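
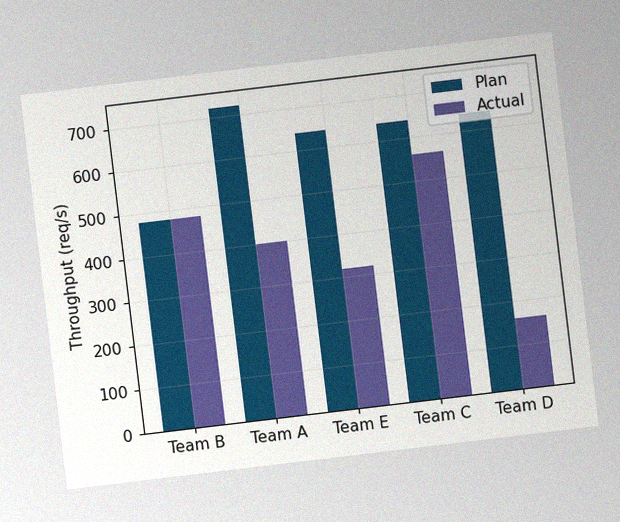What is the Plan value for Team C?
640req/s

The chart is tilted about 7° counter-clockwise, with some photo noise. The Plan bar at Team C reaches 640req/s on the y-axis.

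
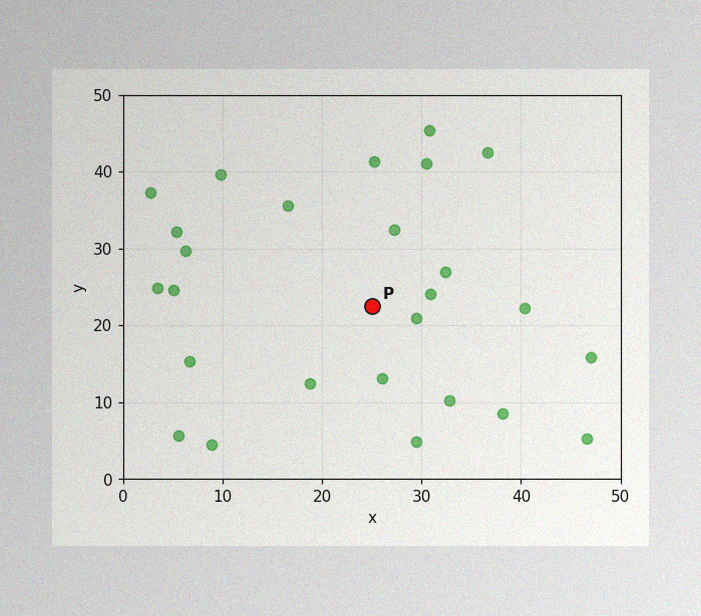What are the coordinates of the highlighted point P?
The image has some photo noise and uneven lighting. Following the gridlines from P to each axis, P sits at (25, 22.5).

(25, 22.5)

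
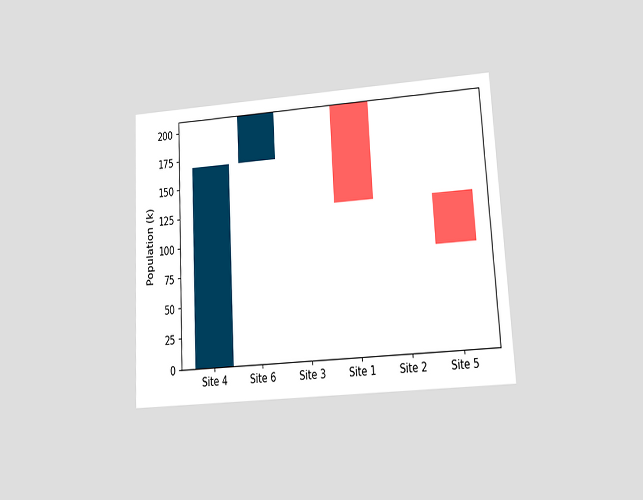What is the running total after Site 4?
The chart is tilted about 3° counter-clockwise and viewed at a slight angle. After Site 4 the running total reaches 168k.

168k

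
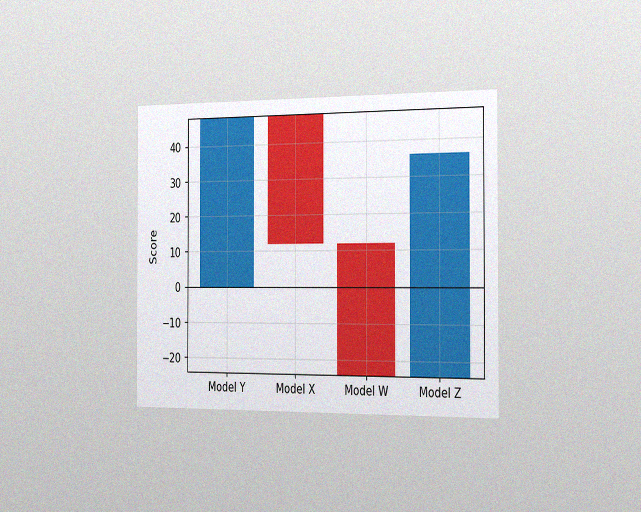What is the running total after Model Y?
The chart is viewed slightly from the right, with some photo noise. After Model Y the running total reaches 48.

48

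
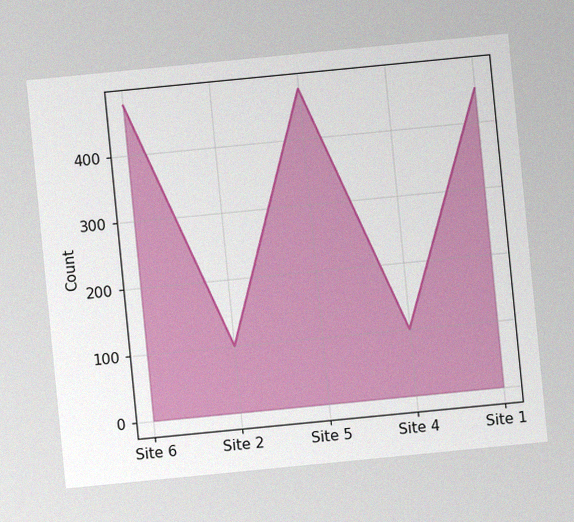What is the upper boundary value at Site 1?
The chart is tilted about 6° counter-clockwise, with some photo noise. At Site 1 the upper boundary is at 450.

450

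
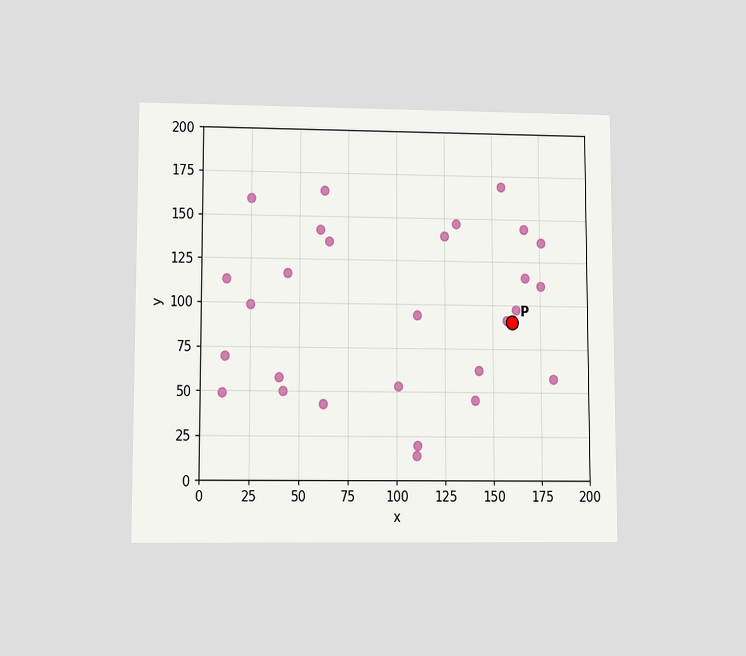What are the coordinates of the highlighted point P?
(160, 90)

The chart is viewed at a slight angle. Following the gridlines from P to each axis, P sits at (160, 90).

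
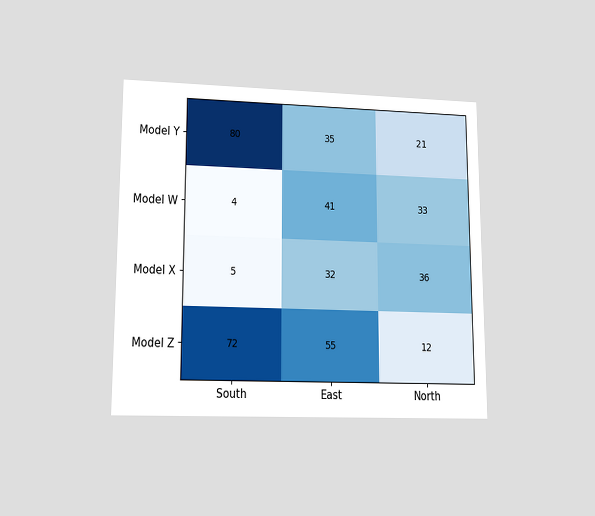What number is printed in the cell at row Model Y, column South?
80

The chart is viewed at a slight angle. The (Model Y, South) cell reads 80.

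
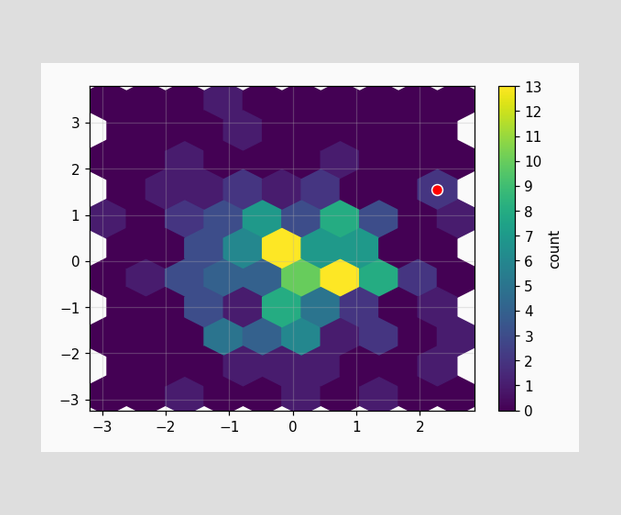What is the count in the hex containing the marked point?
The marked hex reads 2 on the colorbar.

2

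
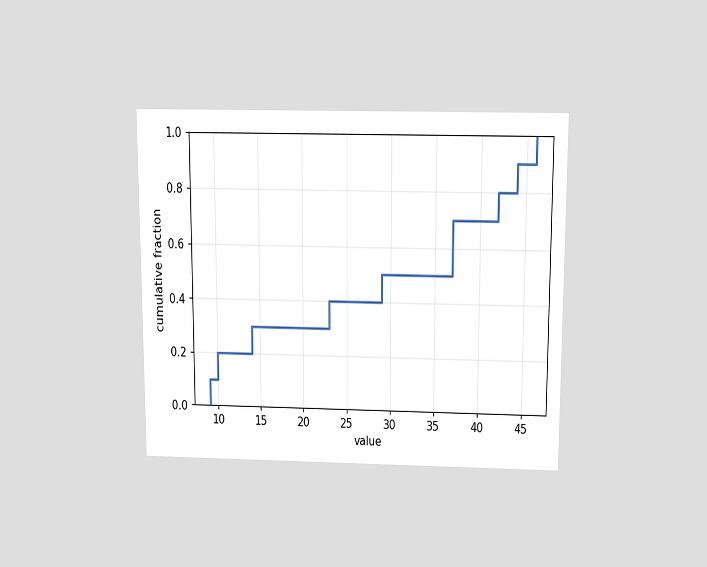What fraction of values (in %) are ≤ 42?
80%

The chart is viewed slightly from above. At x=42 the ECDF step is at 80%.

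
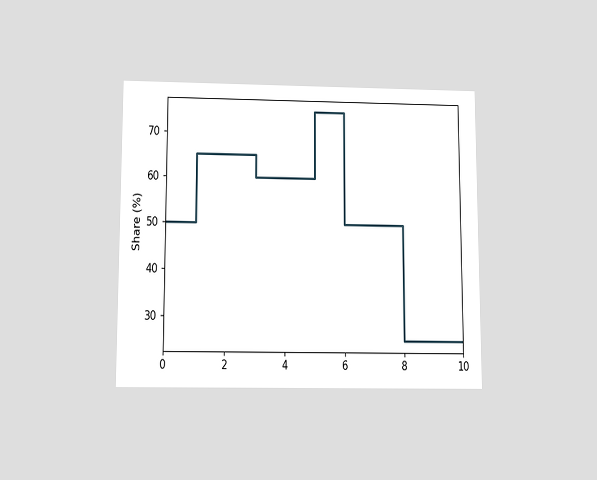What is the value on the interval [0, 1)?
The chart is viewed slightly from below. On [0, 1) the step sits at 50%.

50%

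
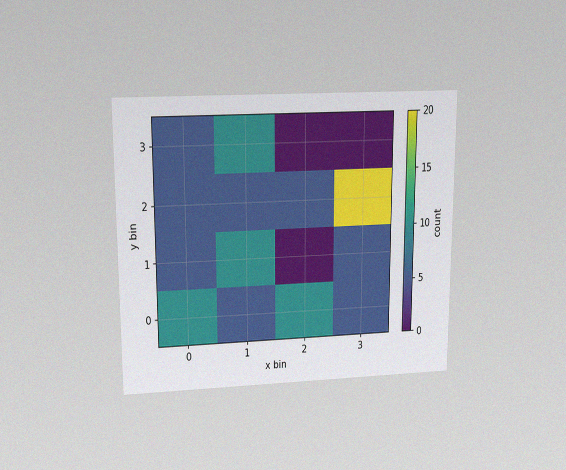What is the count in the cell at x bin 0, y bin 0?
The chart is viewed slightly from above, with some photo noise. Matching the cell (0, 0) against the colorbar gives 10.

10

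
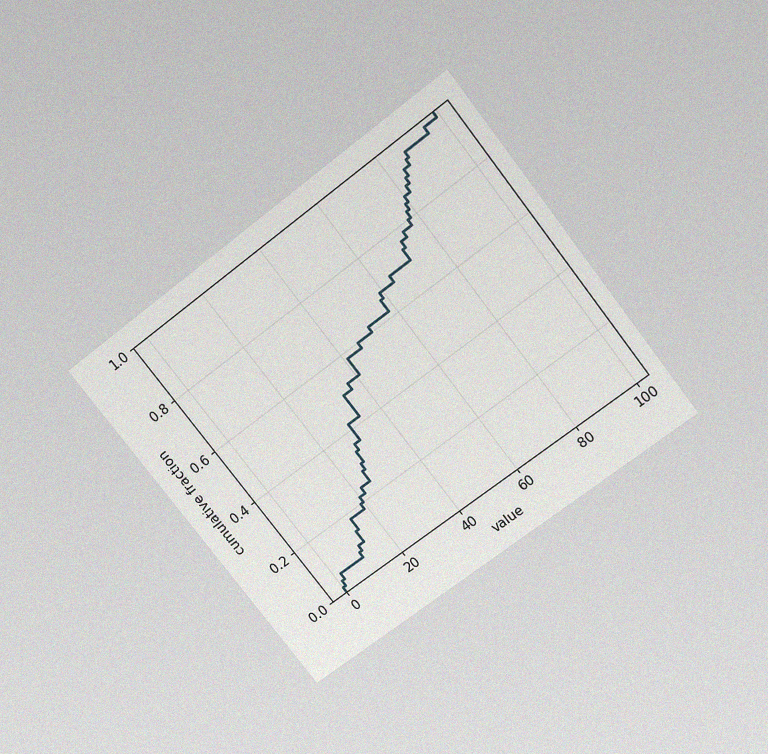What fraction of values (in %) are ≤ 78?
82%

The chart is tilted about 38° counter-clockwise and viewed slightly from above, with some photo noise. At x=78 the ECDF step is at 82%.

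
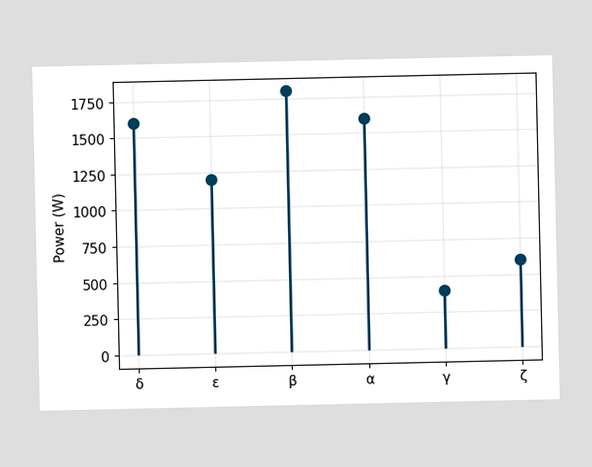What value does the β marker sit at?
The β marker sits at 1800W.

1800W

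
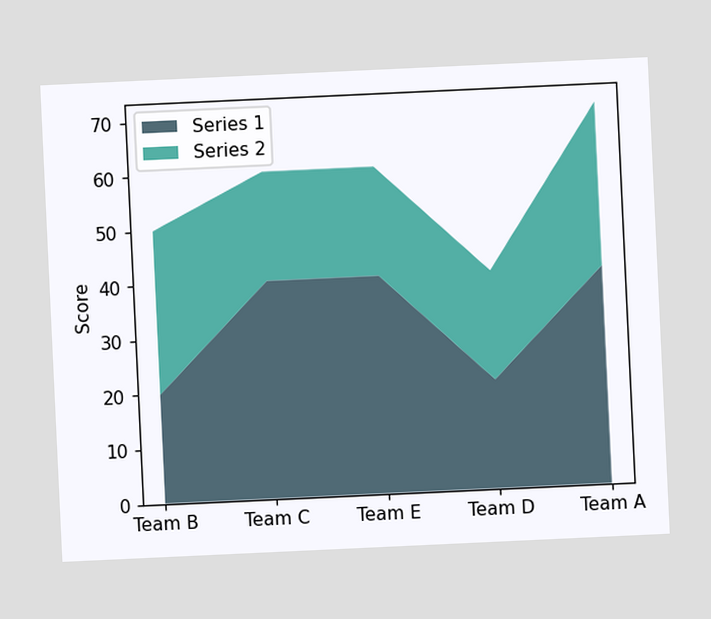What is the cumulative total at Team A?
The chart is tilted about 3° counter-clockwise. The stacked total at Team A reaches 70.

70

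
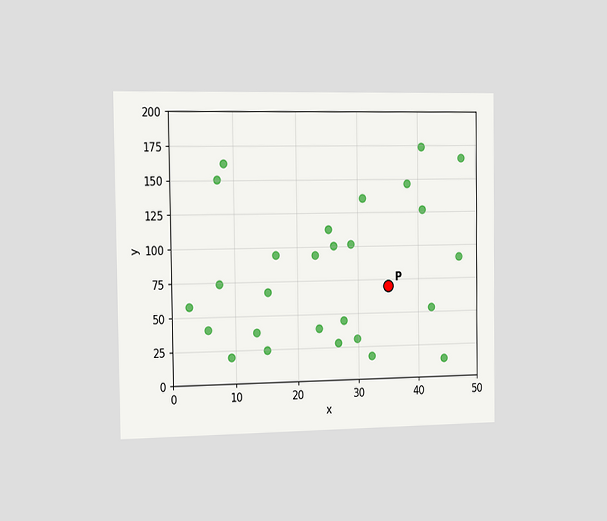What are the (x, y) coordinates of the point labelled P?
(35, 70)

The chart is viewed slightly from the left. Following the gridlines from P to each axis, P sits at (35, 70).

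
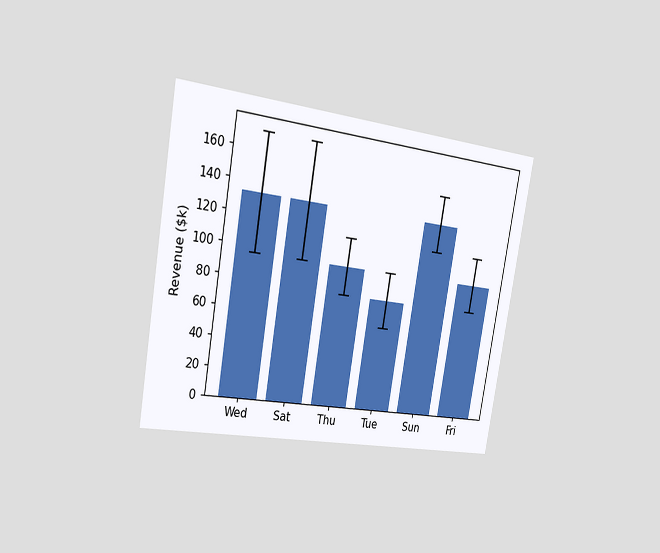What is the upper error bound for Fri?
The chart is tilted about 10° clockwise and viewed slightly from the left. The Fri bar's upper whisker reaches $114k.

$114k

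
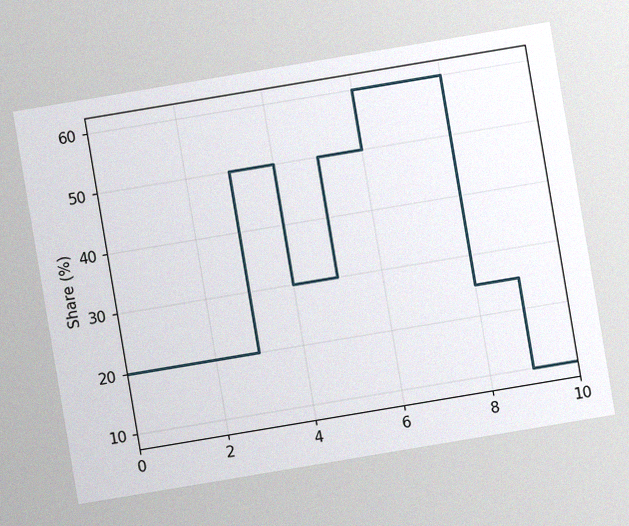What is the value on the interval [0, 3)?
The chart is tilted about 9° counter-clockwise, with some photo noise. On [0, 3) the step sits at 20%.

20%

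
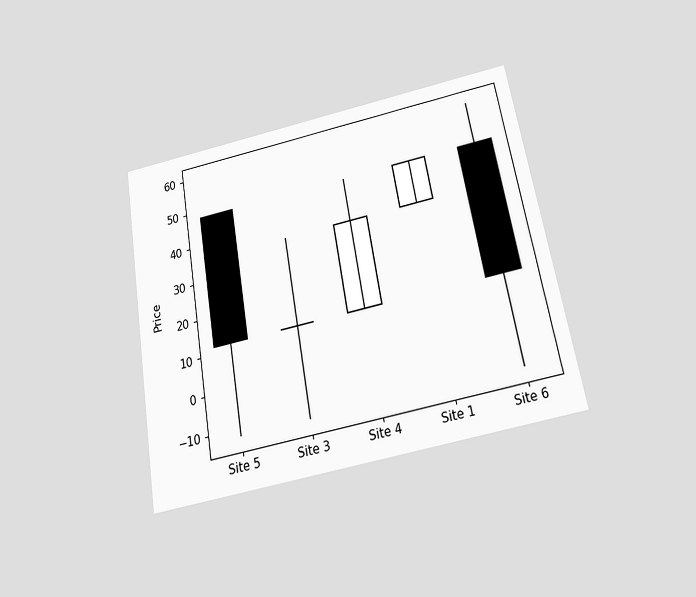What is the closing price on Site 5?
The chart is tilted about 10° counter-clockwise and viewed slightly from below. The Site 5 candle closes at 12.

12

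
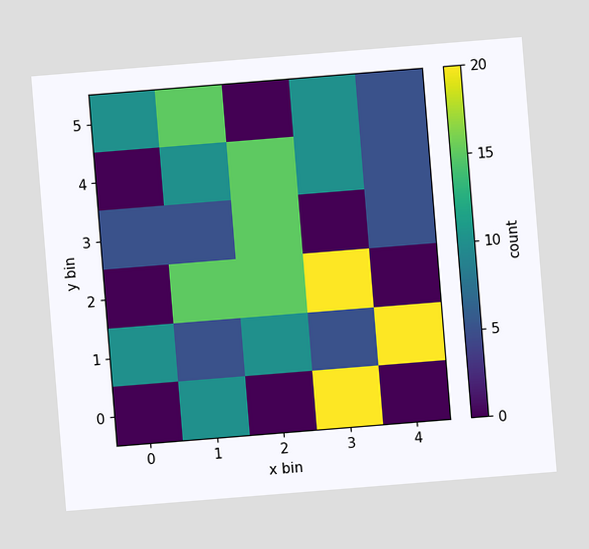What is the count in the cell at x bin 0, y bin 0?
The chart is tilted about 5° counter-clockwise. Matching the cell (0, 0) against the colorbar gives 0.

0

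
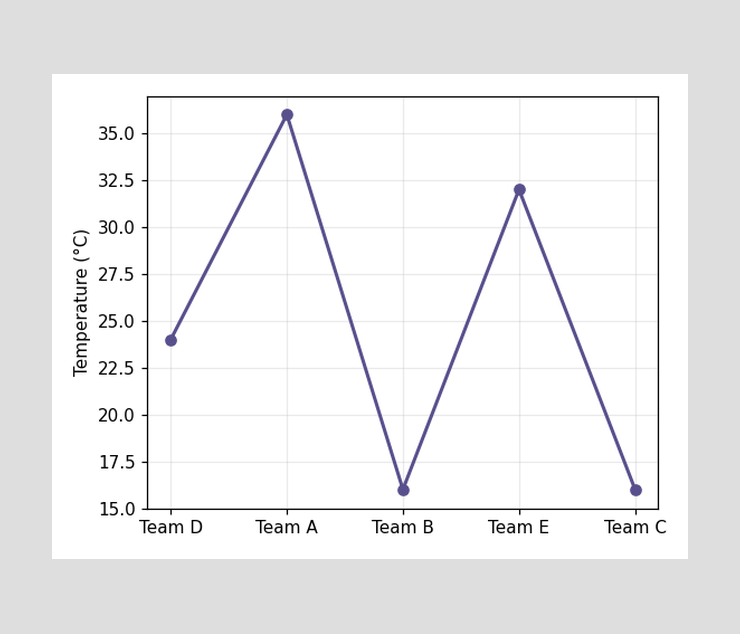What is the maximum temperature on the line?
36°C

The highest point is at Team A, and reading across to the y-axis gives 36°C.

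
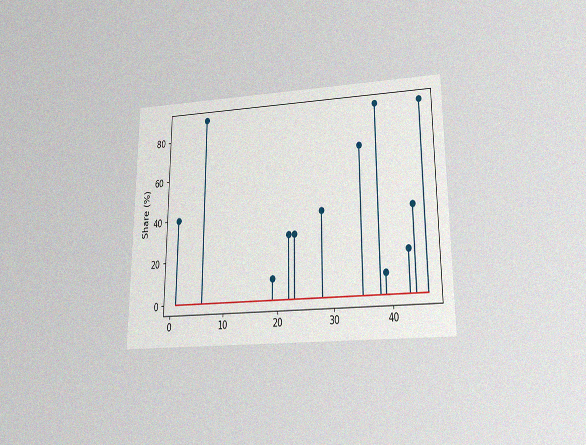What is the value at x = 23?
30%

The chart is viewed slightly from below, with some photo noise. The stem at x=23 reaches 30%.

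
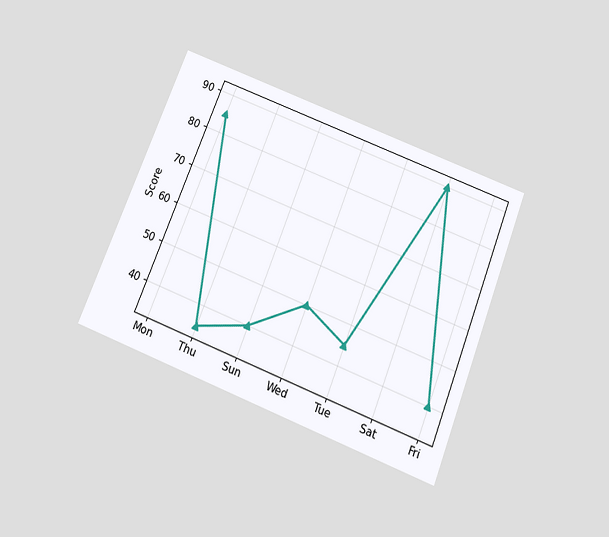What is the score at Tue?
The chart is tilted about 22° clockwise and viewed slightly from below. At Tue, the line is at 45.

45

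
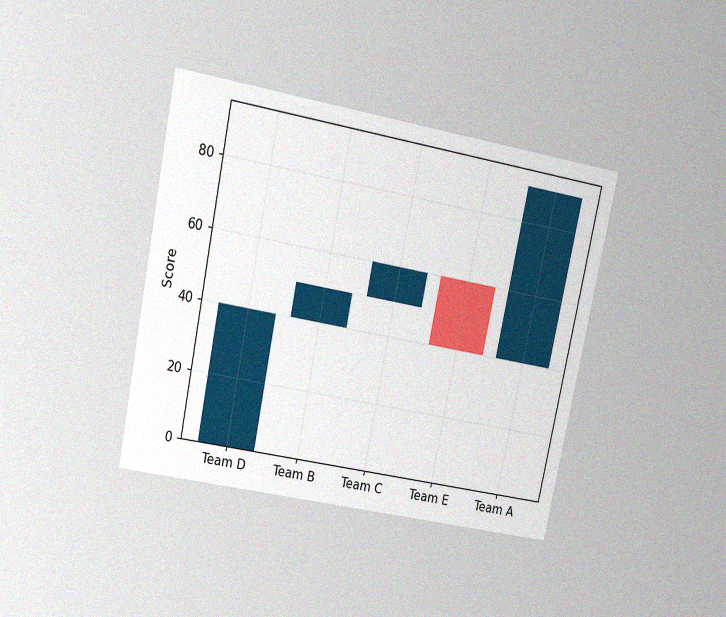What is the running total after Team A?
90

The chart is tilted about 11° clockwise and viewed slightly from above, with some photo noise. After Team A the running total reaches 90.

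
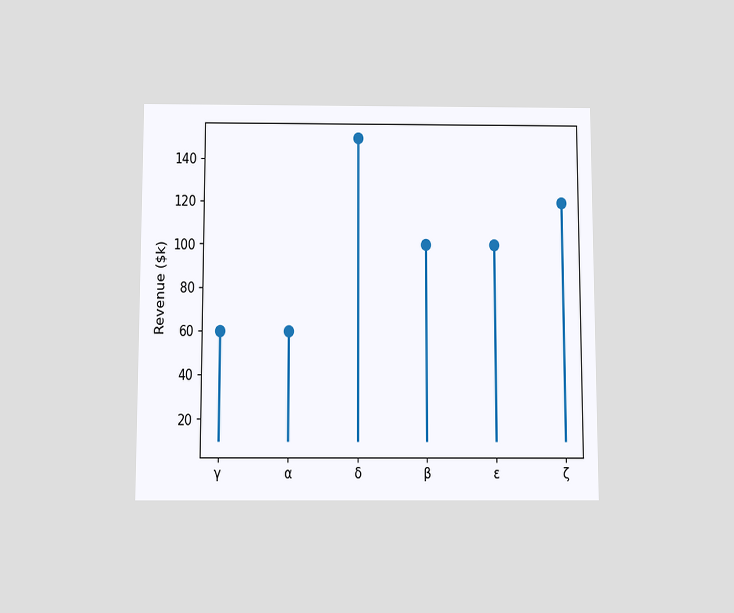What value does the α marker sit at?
$60k

The chart is viewed slightly from below. The α marker sits at $60k.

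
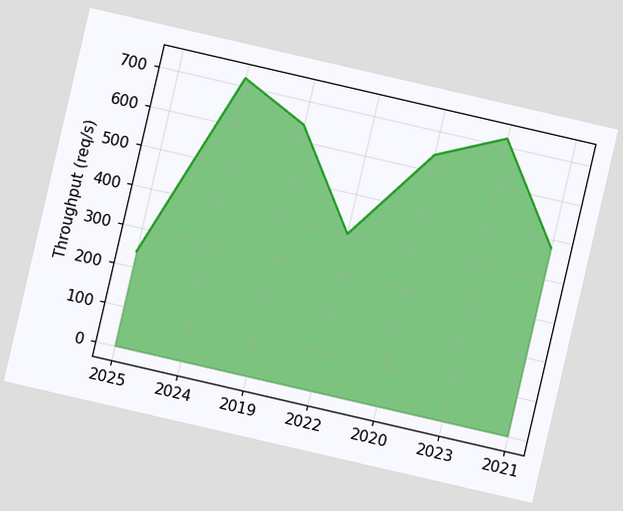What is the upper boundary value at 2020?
The chart is tilted about 13° clockwise. At 2020 the upper boundary is at 640req/s.

640req/s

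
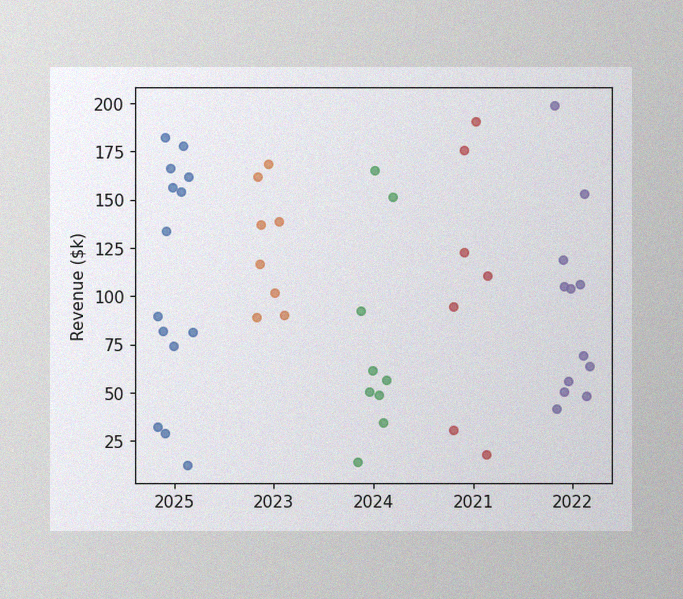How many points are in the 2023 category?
8

The image has some photo noise and uneven lighting. Counting the markers in the 2023 column gives 8.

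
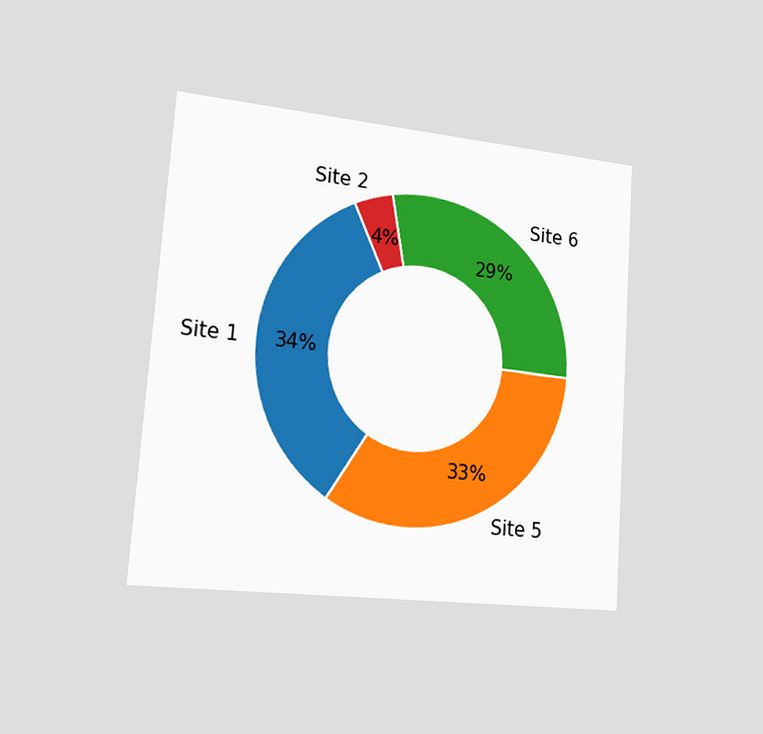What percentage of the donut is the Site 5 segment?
33%

The chart is tilted about 4° clockwise and viewed slightly from the left. The Site 5 segment takes up 33% of the ring.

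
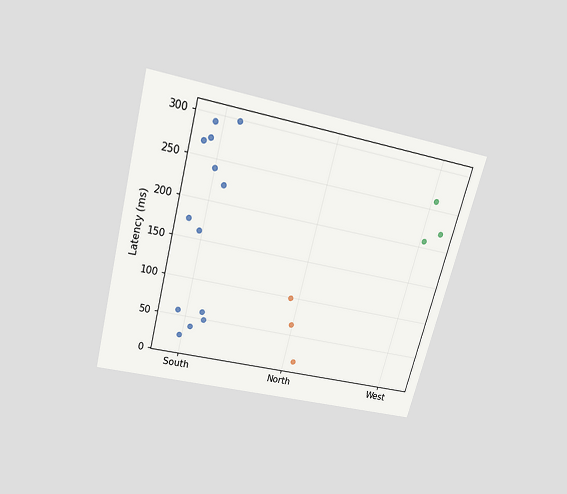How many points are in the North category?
3

The chart is tilted about 15° clockwise and viewed slightly from above. Counting the markers in the North column gives 3.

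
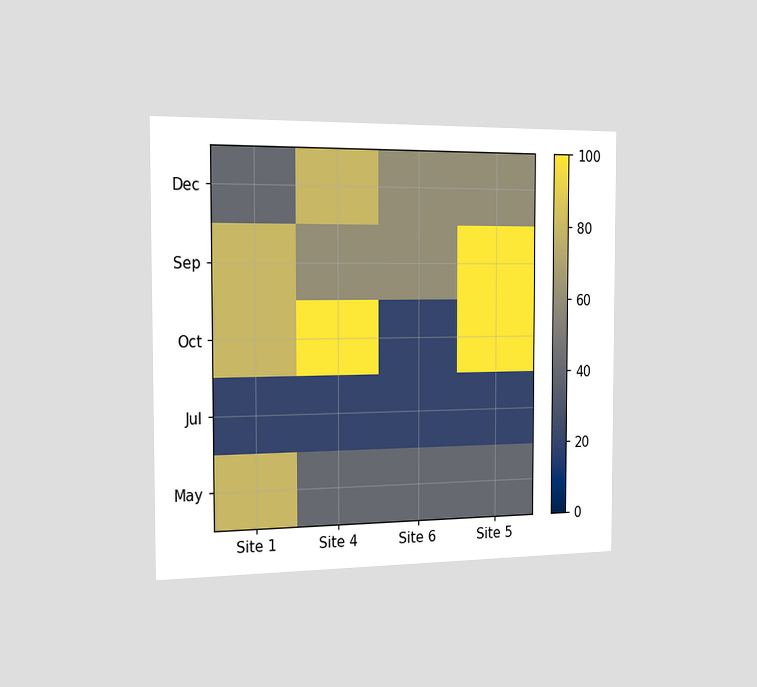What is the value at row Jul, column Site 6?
The chart is viewed slightly from the left. Matching cell (Jul, Site 6) against the colorbar gives 20.

20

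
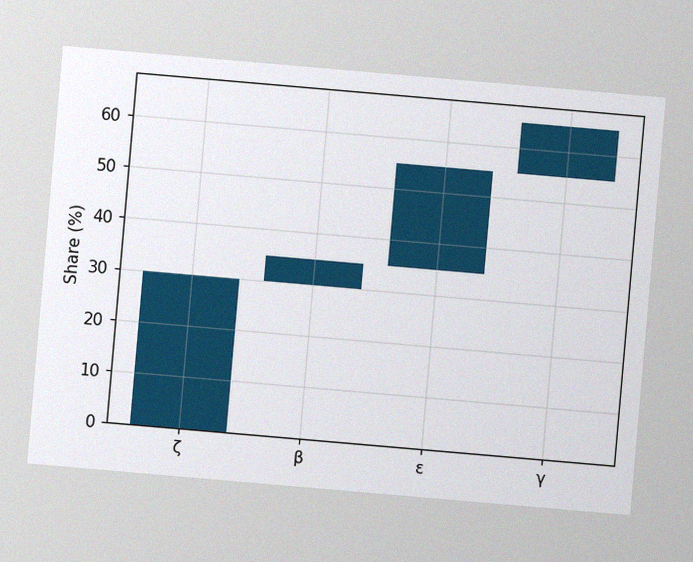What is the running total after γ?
65%

The chart is tilted about 5° clockwise, with some photo noise. After γ the running total reaches 65%.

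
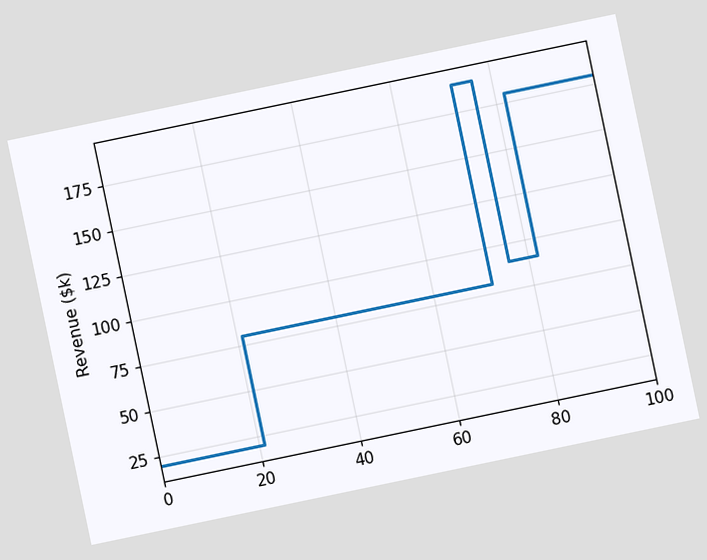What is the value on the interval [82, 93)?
$180k

The chart is tilted about 12° counter-clockwise. On [82, 93) the step sits at $180k.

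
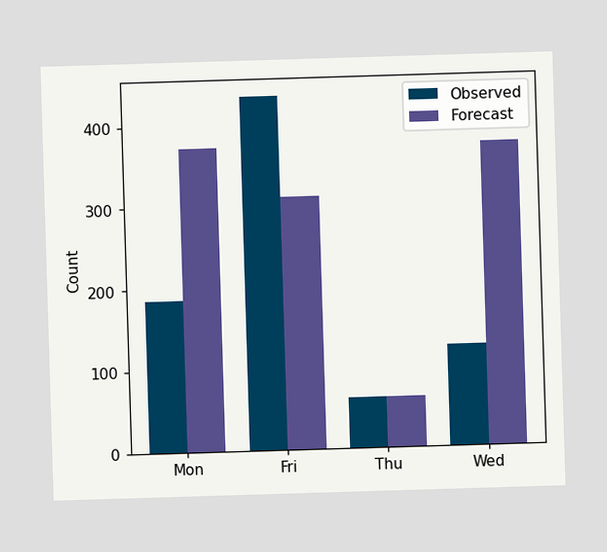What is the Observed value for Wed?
124

The Observed bar at Wed reaches 124 on the y-axis.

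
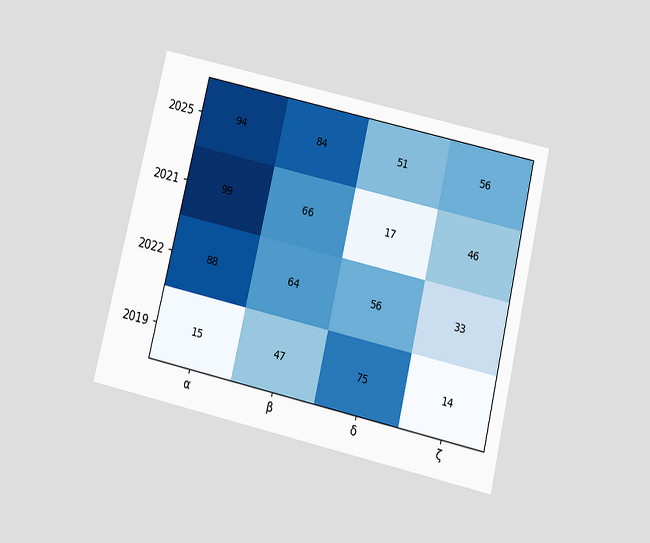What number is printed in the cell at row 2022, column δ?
The chart is tilted about 13° clockwise and viewed slightly from below. The (2022, δ) cell reads 56.

56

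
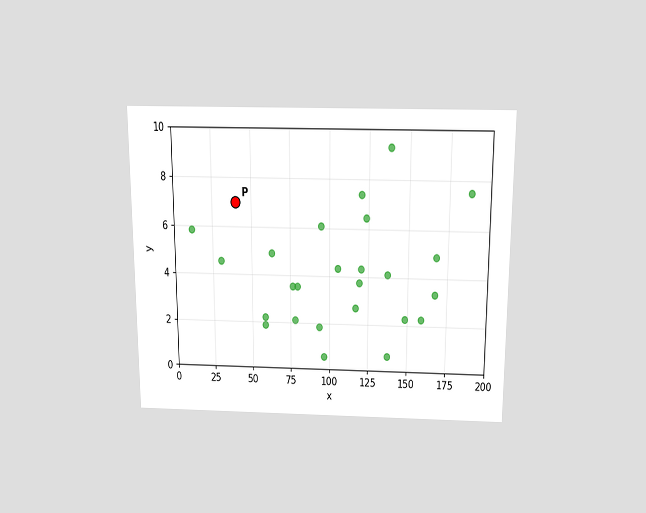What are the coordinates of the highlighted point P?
(40, 7)

The chart is viewed slightly from above. Following the gridlines from P to each axis, P sits at (40, 7).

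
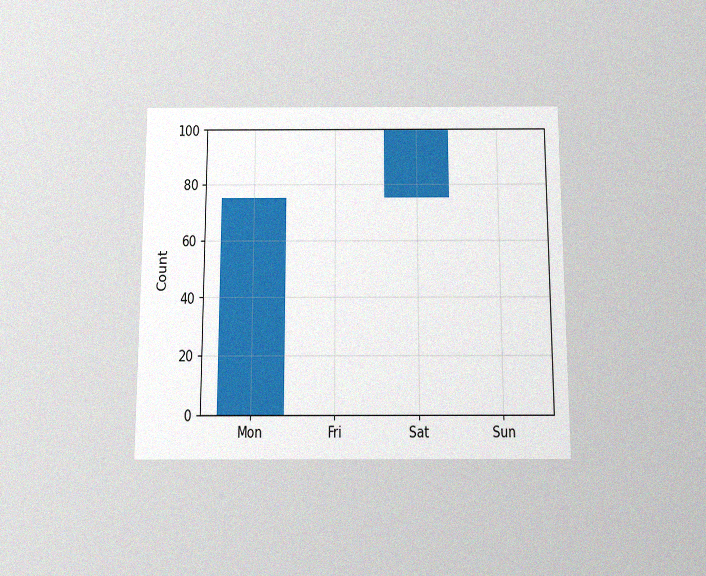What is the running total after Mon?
The chart is viewed slightly from below, with some photo noise. After Mon the running total reaches 75.

75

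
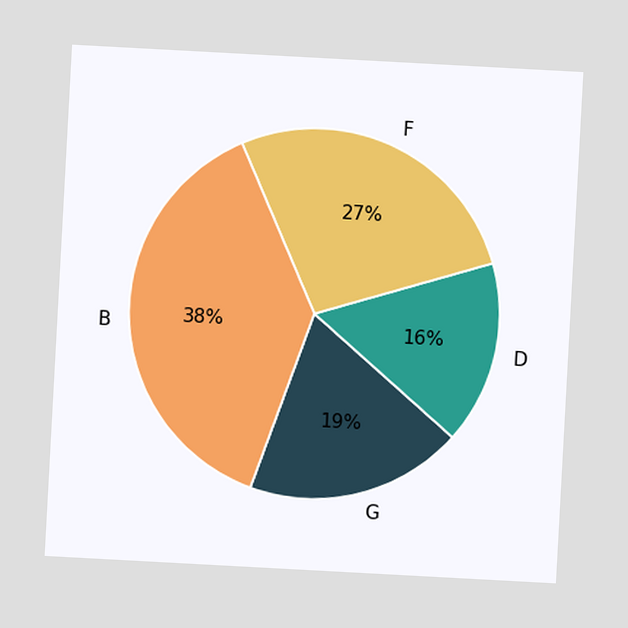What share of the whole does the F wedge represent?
27%

The chart is tilted about 3° clockwise. The F slice takes up 27% of the pie.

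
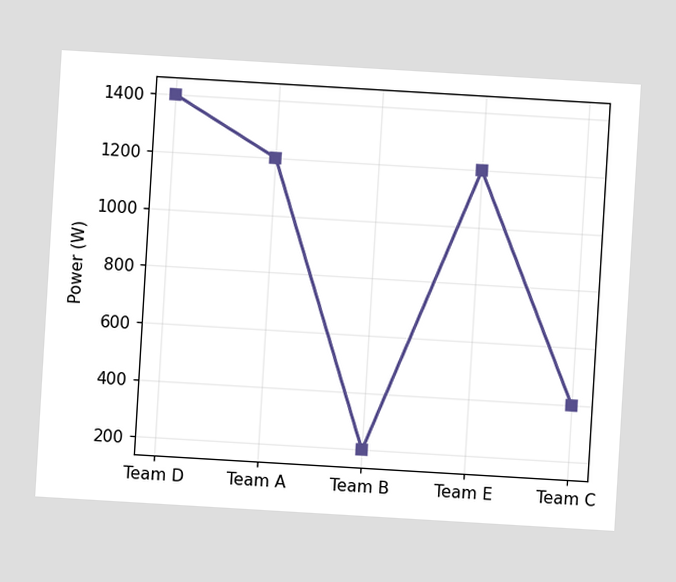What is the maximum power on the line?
The chart is tilted about 3° clockwise. The highest point is at Team D, and reading across to the y-axis gives 1400W.

1400W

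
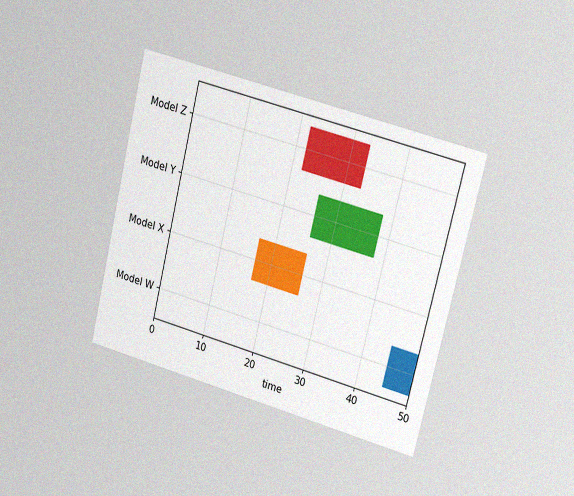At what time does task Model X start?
17

The chart is tilted about 14° clockwise and viewed slightly from the right, with some photo noise. The Model X bar begins at t=17.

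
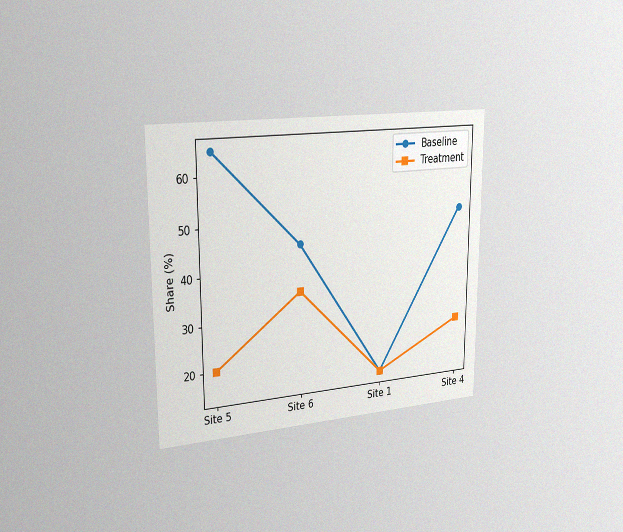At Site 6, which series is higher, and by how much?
The chart is viewed slightly from the left, with some photo noise. At Site 6, Baseline sits above the other line by 10%.

Baseline, by 10%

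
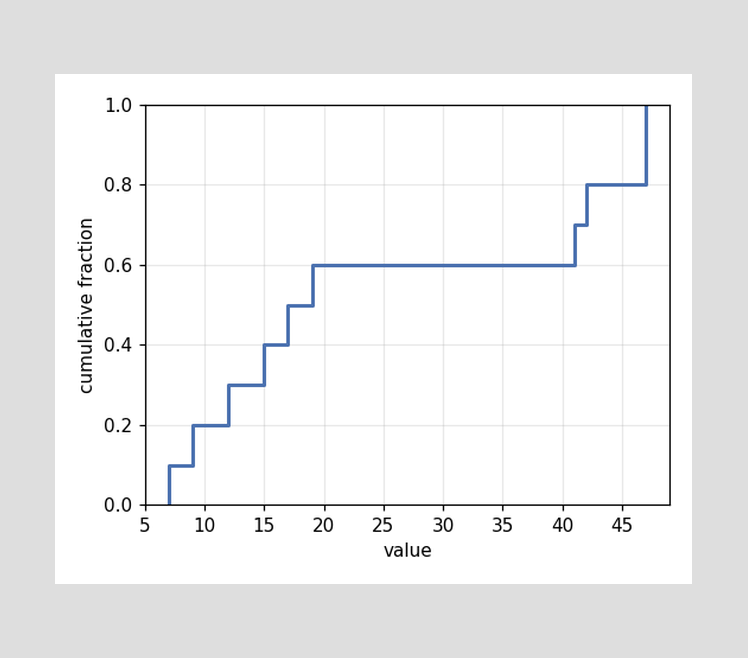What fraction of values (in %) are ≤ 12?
At x=12 the ECDF step is at 30%.

30%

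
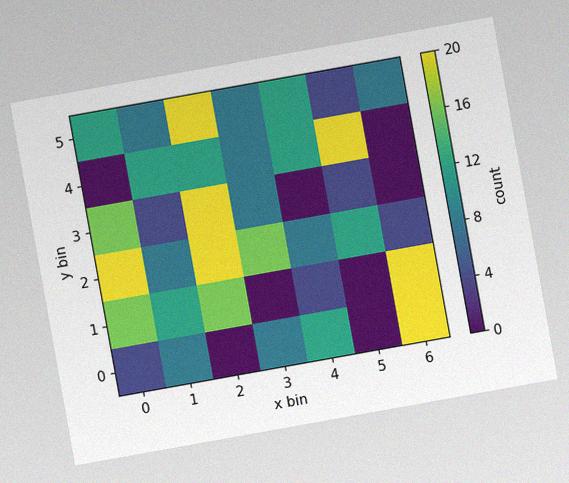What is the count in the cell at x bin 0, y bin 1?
The chart is tilted about 10° counter-clockwise, with some photo noise. Matching the cell (0, 1) against the colorbar gives 16.

16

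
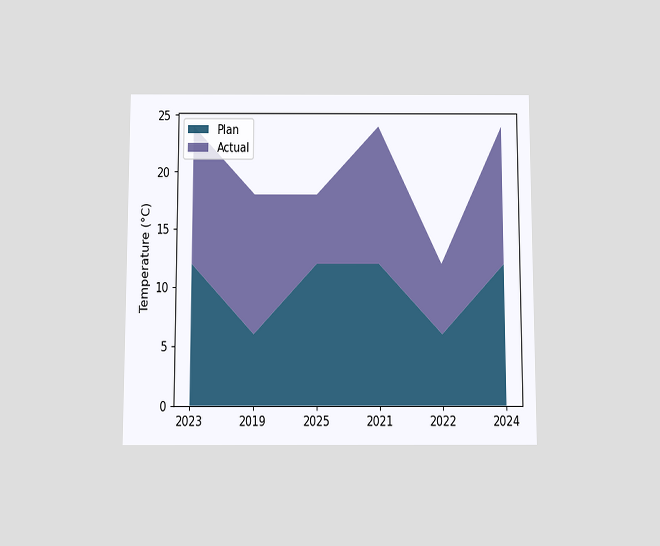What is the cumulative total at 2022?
The chart is viewed slightly from below. The stacked total at 2022 reaches 12°C.

12°C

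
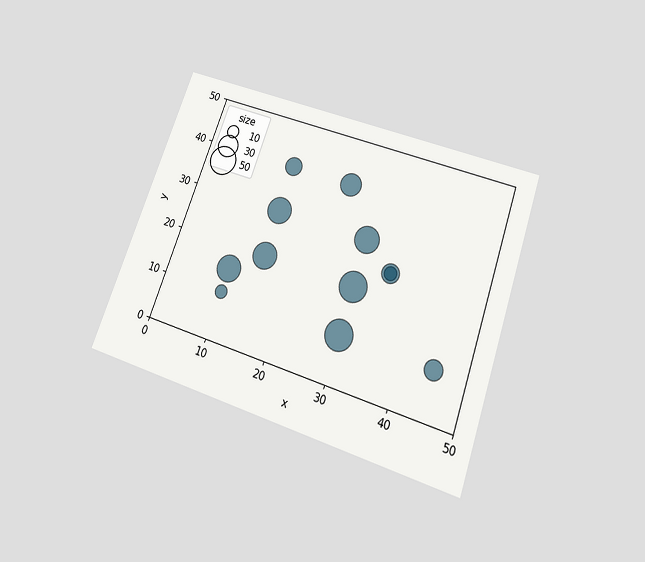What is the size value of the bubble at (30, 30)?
The chart is tilted about 19° clockwise and viewed slightly from below. Matching the bubble at (30, 30) against the size legend gives 40.

40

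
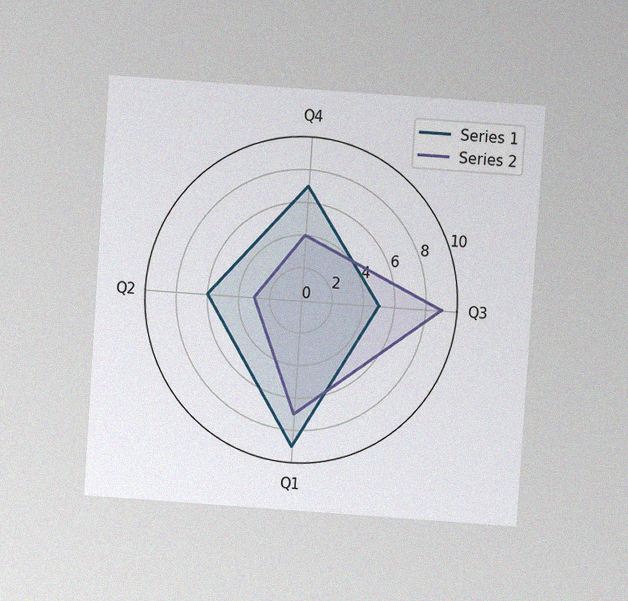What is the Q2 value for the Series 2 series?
The chart is tilted about 4° clockwise and viewed at a slight angle, with some photo noise. On the Q2 axis, Series 2 reaches 3.

3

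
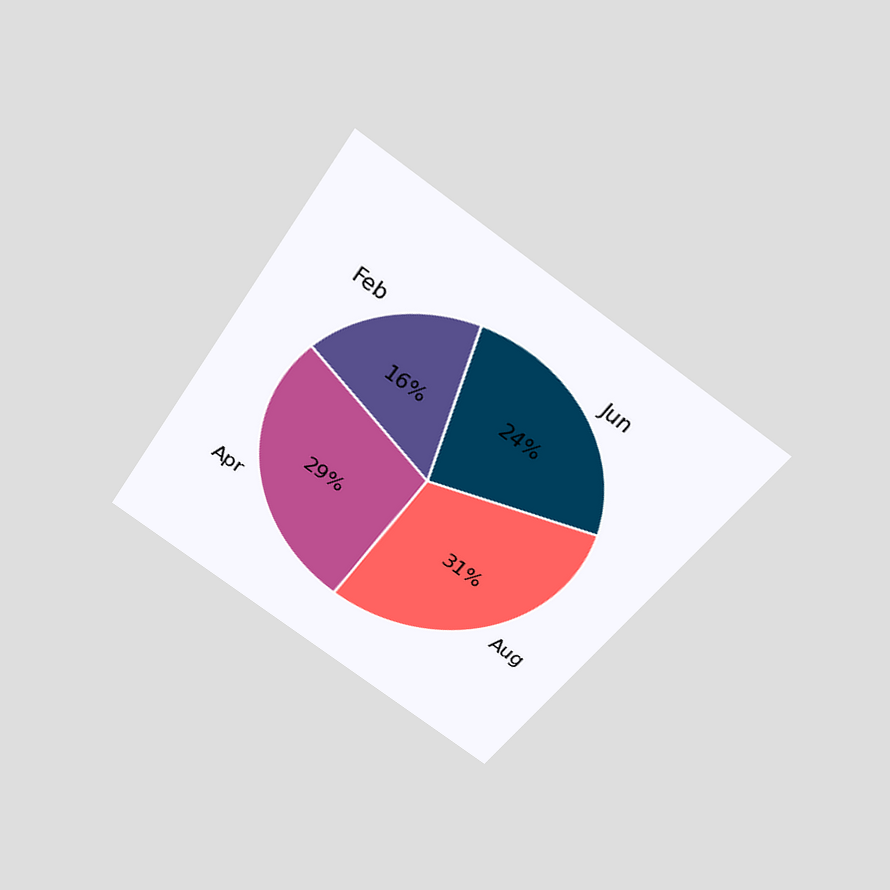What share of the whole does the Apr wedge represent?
The chart is tilted about 34° clockwise and viewed slightly from above. The Apr slice takes up 29% of the pie.

29%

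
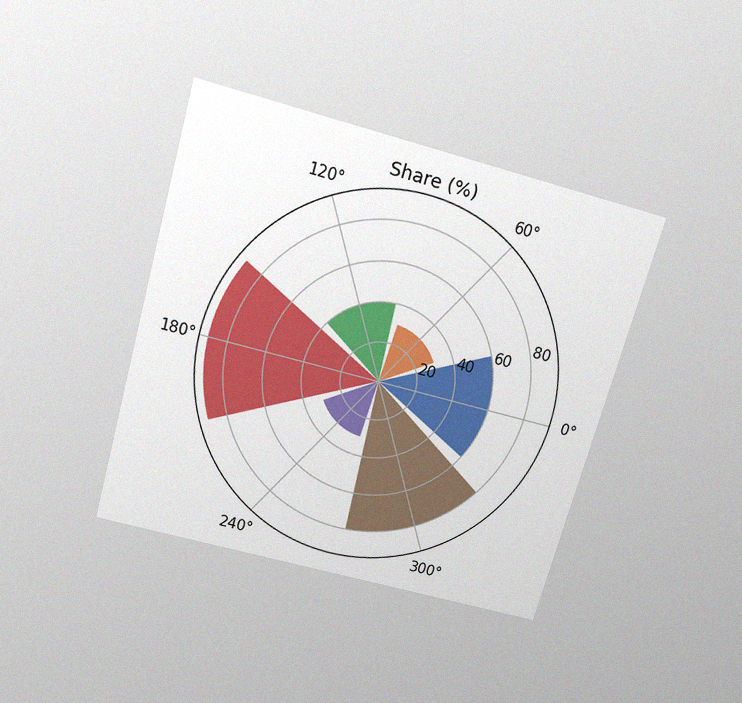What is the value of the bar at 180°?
The chart is tilted about 16° clockwise and viewed slightly from above, with some photo noise. The bar at 180° reaches 90% on the radial axis.

90%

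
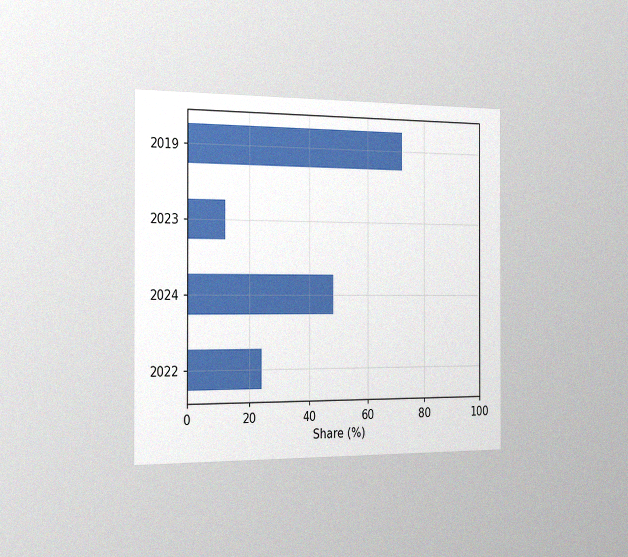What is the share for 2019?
The chart is viewed slightly from the left, with some photo noise. Reading along the chart's x-axis, the 2019 bar reaches 72%.

72%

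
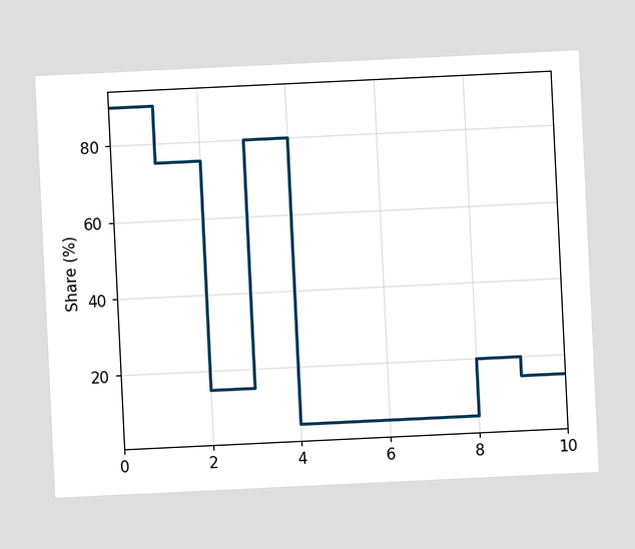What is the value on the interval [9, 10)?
15%

The chart is tilted about 3° counter-clockwise. On [9, 10) the step sits at 15%.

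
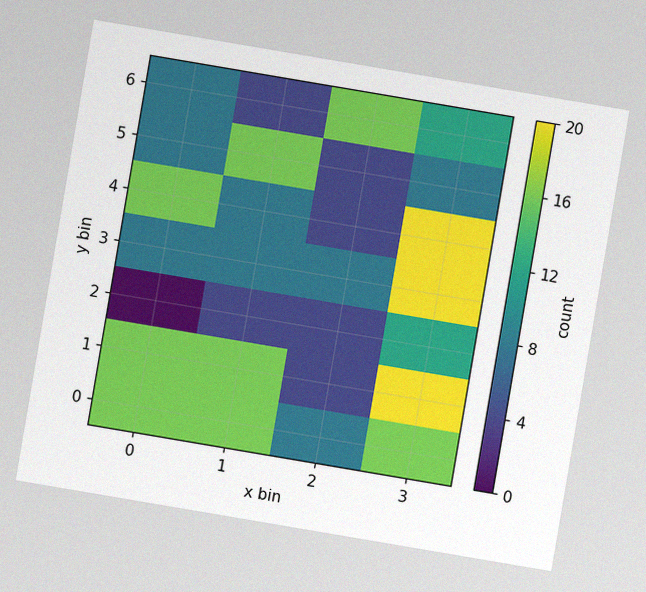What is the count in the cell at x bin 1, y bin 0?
The chart is tilted about 10° clockwise, with some photo noise. Matching the cell (1, 0) against the colorbar gives 16.

16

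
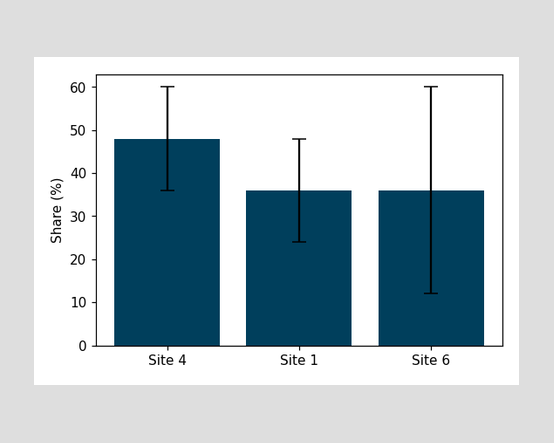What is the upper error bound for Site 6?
60%

The Site 6 bar's upper whisker reaches 60%.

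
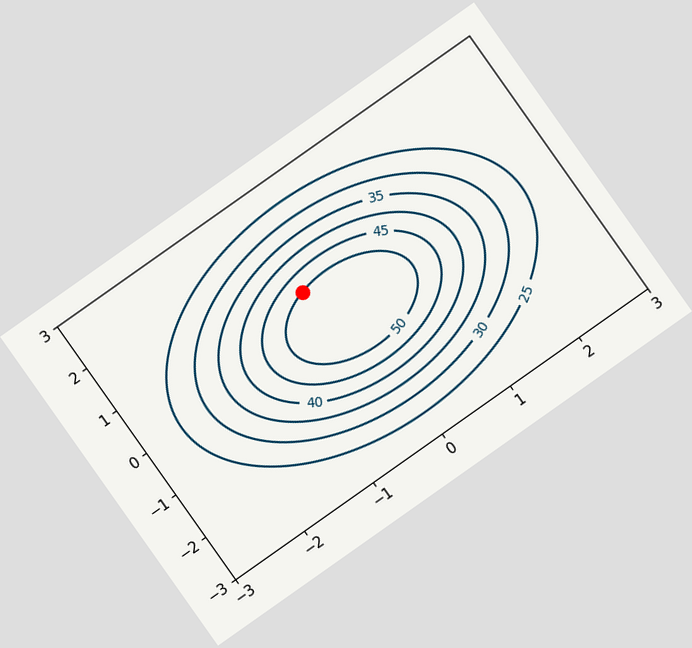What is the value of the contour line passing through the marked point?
The chart is tilted about 35° counter-clockwise. The marked point sits on the contour labelled 50.

50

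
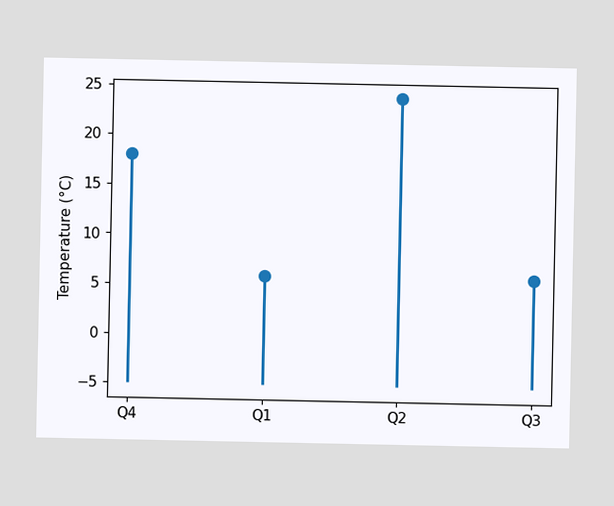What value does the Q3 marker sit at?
6°C

The Q3 marker sits at 6°C.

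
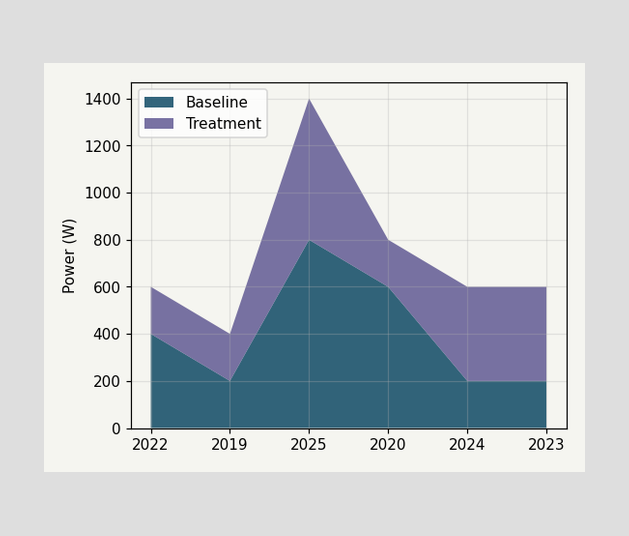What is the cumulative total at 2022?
The stacked total at 2022 reaches 600W.

600W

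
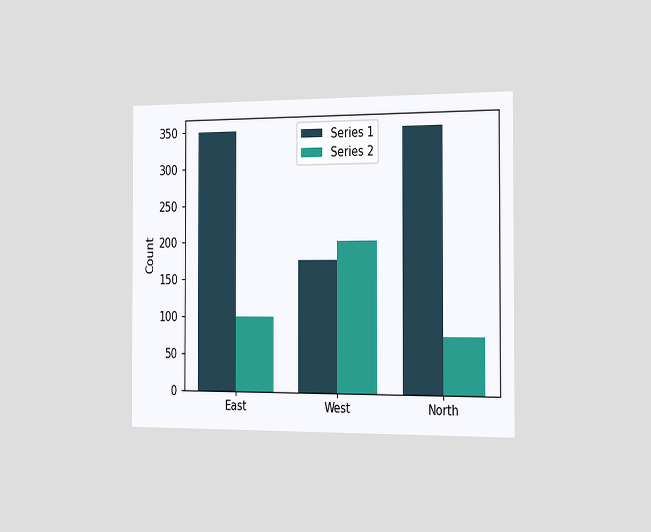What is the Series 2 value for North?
75

The chart is viewed slightly from the right. The Series 2 bar at North reaches 75 on the y-axis.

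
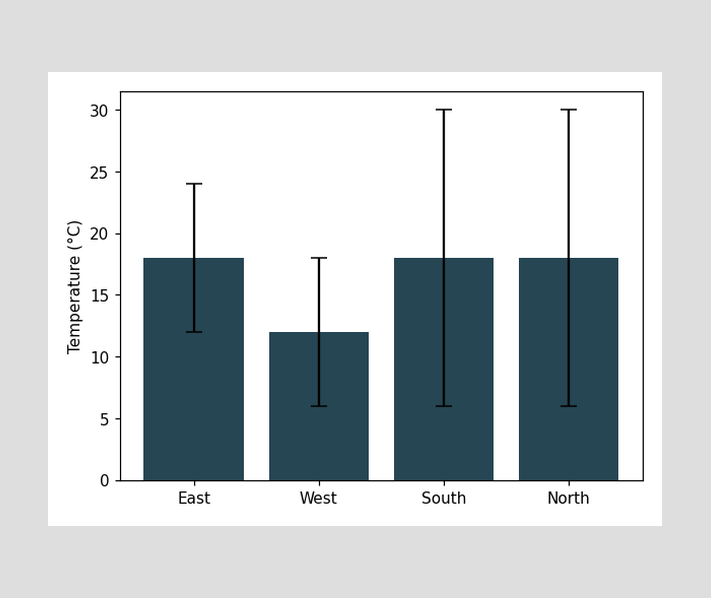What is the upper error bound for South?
30°C

The South bar's upper whisker reaches 30°C.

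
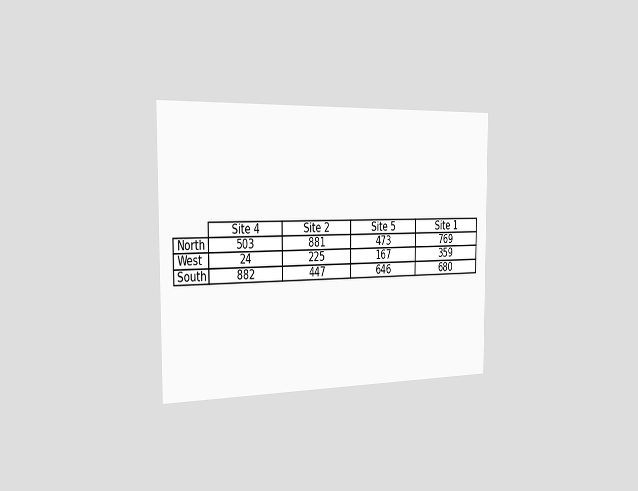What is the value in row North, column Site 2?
The chart is viewed slightly from the left. The (North, Site 2) cell reads 881.

881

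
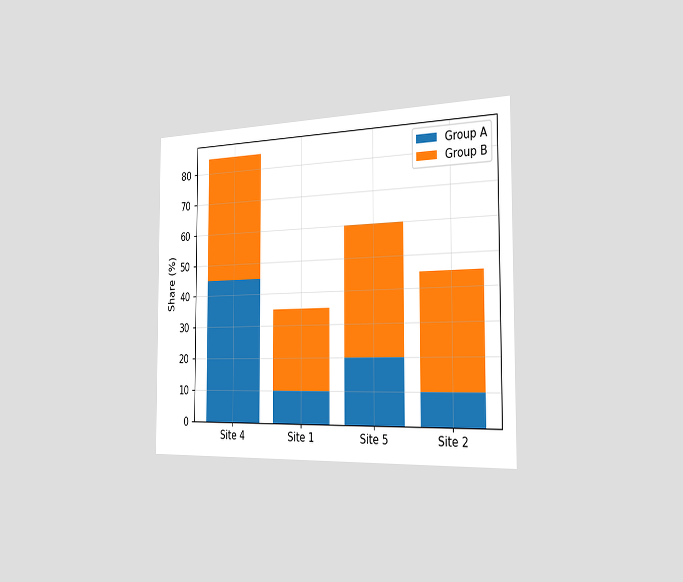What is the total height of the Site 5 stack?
The chart is viewed slightly from the right. The Site 5 stack's top reaches 60% on the y-axis.

60%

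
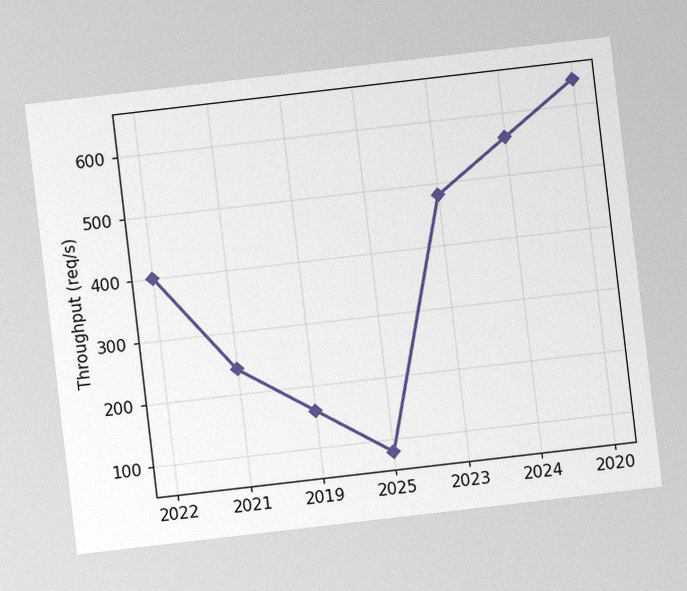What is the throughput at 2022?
400req/s

The chart is tilted about 7° counter-clockwise, with some photo noise. At 2022, the line is at 400req/s.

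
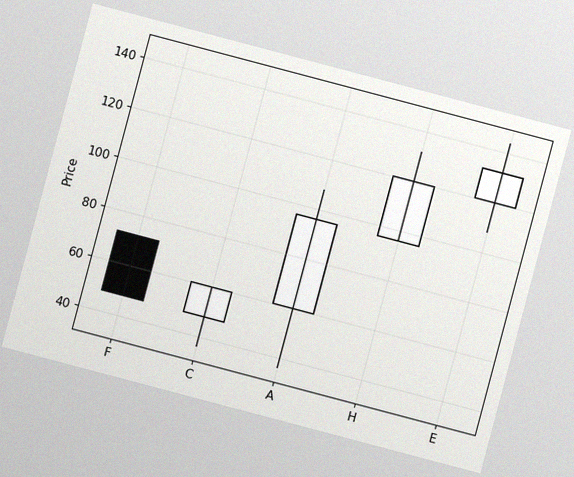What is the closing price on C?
The chart is tilted about 15° clockwise, with some photo noise. The C candle closes at 60.

60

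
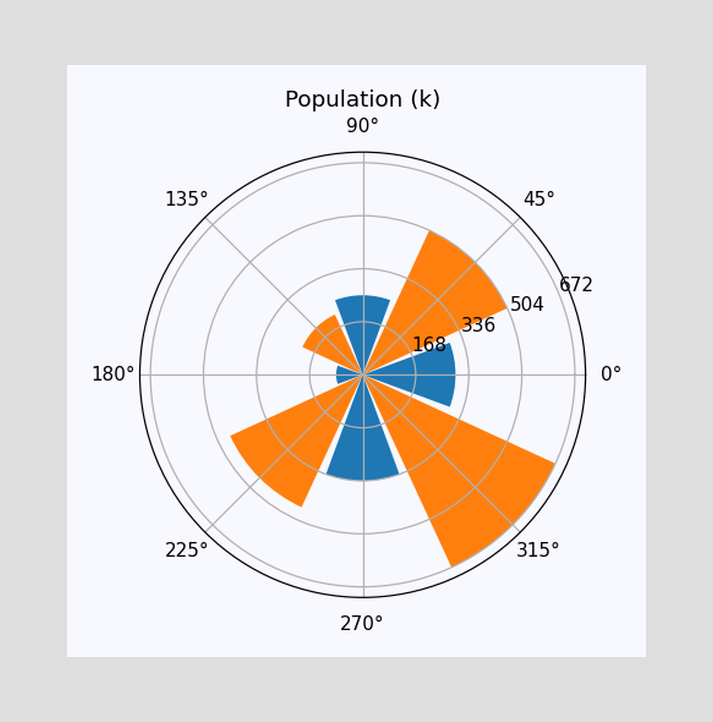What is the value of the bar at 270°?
336k

The bar at 270° reaches 336k on the radial axis.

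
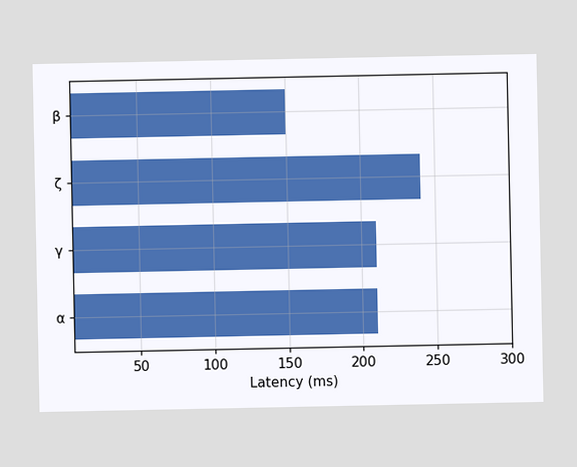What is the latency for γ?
210ms

Reading along the chart's x-axis, the γ bar reaches 210ms.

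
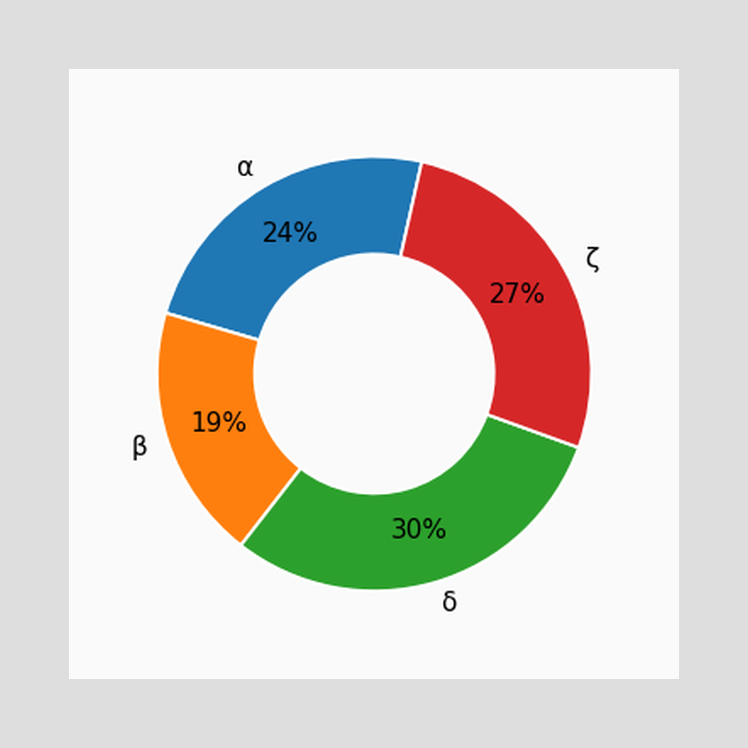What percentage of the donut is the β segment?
19%

The β segment takes up 19% of the ring.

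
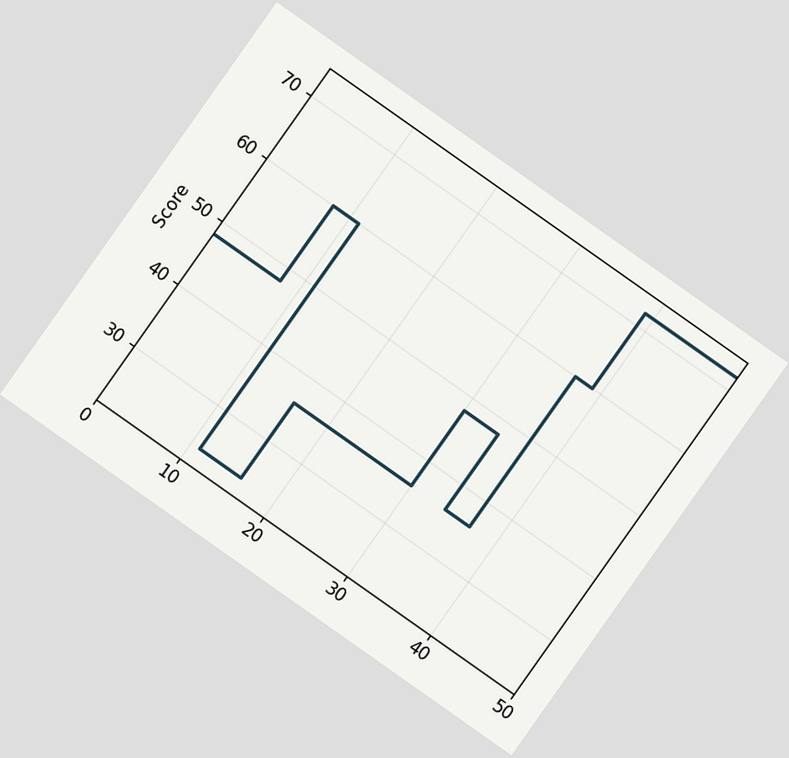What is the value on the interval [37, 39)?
60

The chart is tilted about 35° clockwise. On [37, 39) the step sits at 60.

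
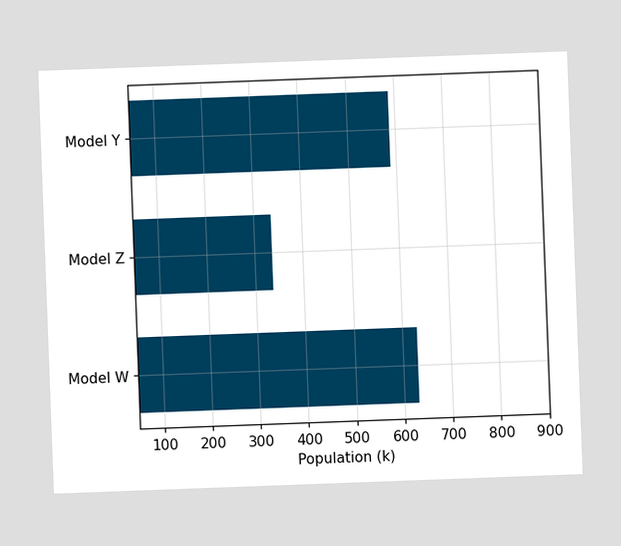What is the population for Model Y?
588k

The chart is tilted about 2° counter-clockwise. Reading along the chart's x-axis, the Model Y bar reaches 588k.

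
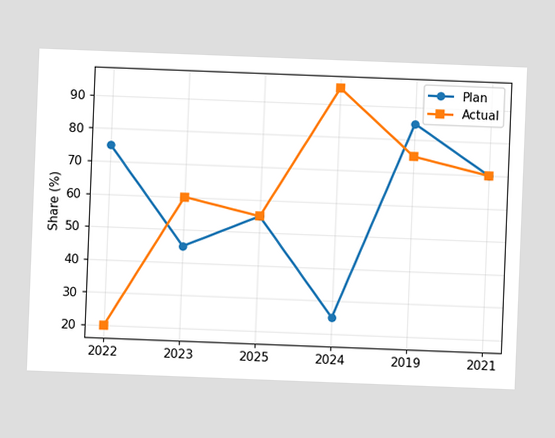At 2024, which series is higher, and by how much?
Actual, by 70%

The chart is tilted about 2° clockwise. At 2024, Actual sits above the other line by 70%.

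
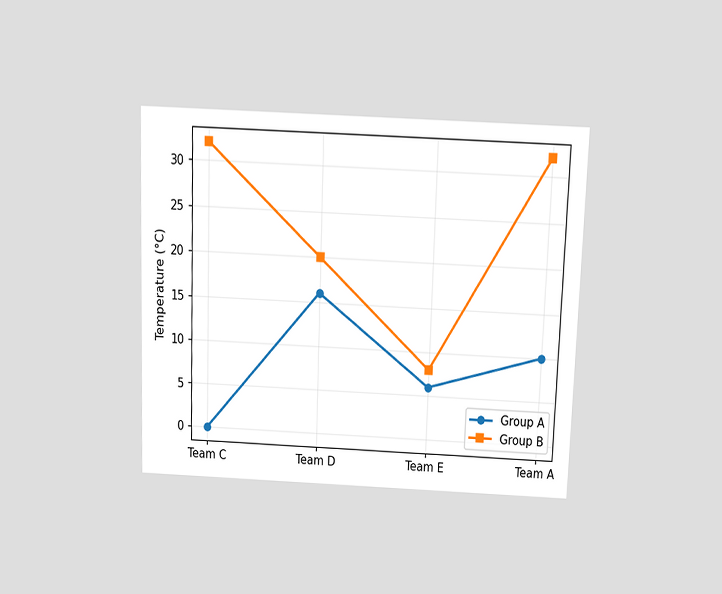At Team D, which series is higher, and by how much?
Group B, by 4°C

The chart is tilted about 2° clockwise and viewed slightly from above. At Team D, Group B sits above the other line by 4°C.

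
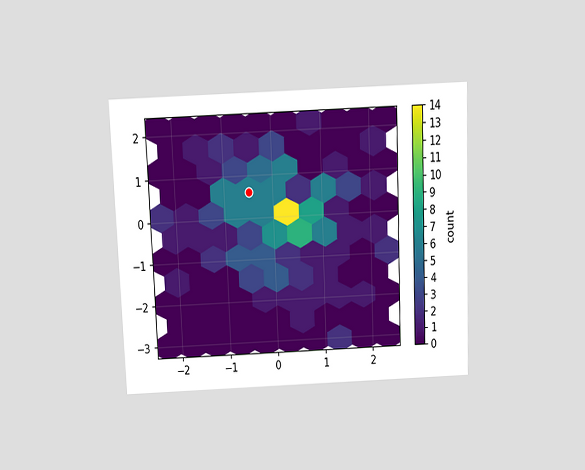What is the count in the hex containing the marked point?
6

The chart is tilted about 2° counter-clockwise and viewed slightly from above. The marked hex reads 6 on the colorbar.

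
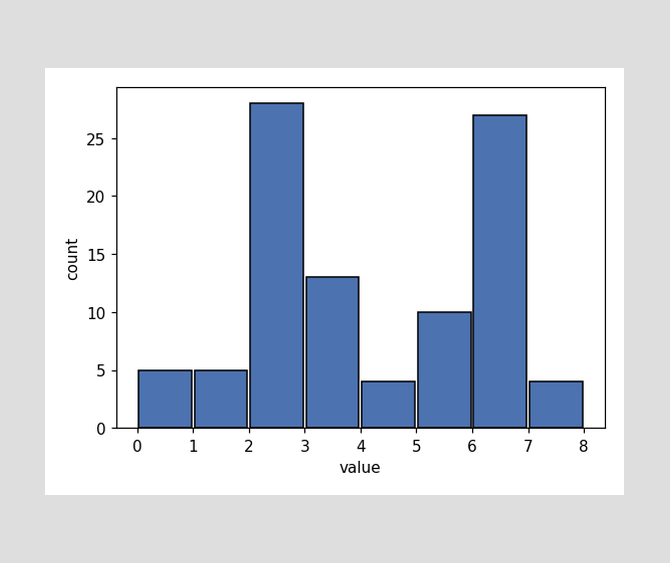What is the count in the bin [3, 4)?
13

The [3, 4) bin has height 13.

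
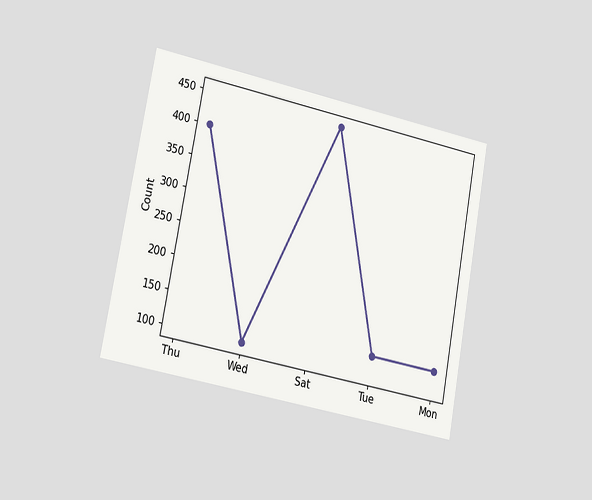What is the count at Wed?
The chart is tilted about 10° clockwise and viewed slightly from the left. At Wed, the line is at 100.

100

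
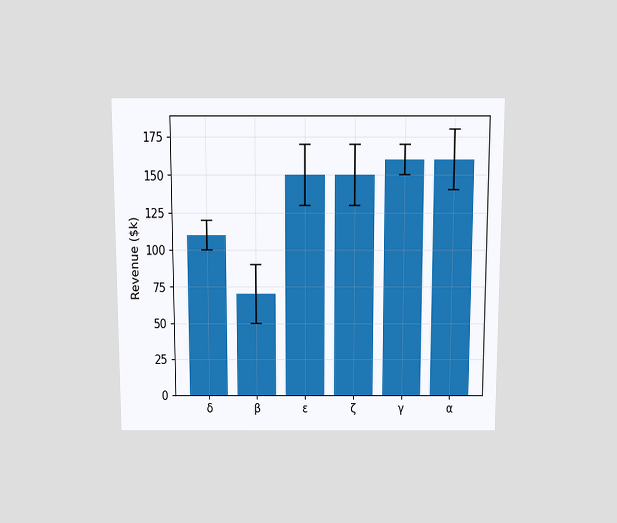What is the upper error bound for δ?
The chart is viewed slightly from above. The δ bar's upper whisker reaches $120k.

$120k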